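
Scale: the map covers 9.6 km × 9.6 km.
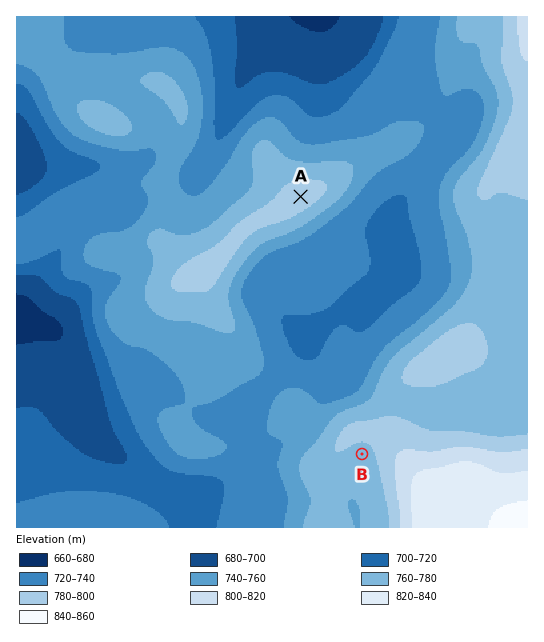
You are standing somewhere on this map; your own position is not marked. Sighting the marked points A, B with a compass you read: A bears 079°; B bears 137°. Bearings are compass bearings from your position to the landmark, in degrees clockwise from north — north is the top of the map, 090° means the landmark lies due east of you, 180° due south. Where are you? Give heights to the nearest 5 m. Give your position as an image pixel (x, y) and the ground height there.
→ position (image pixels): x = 149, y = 226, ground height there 755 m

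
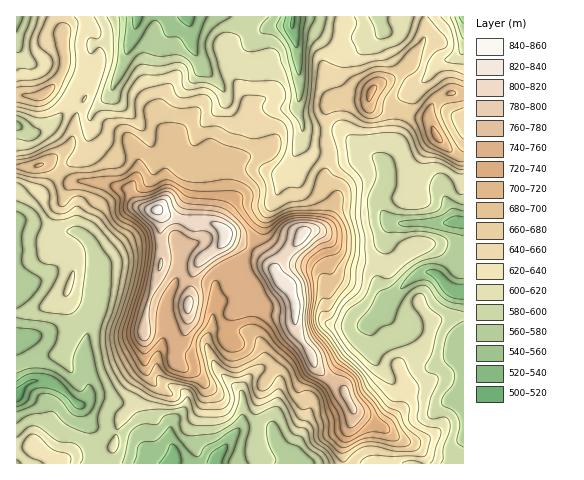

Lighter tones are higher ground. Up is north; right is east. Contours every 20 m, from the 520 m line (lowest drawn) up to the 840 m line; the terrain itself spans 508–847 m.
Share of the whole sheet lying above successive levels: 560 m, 95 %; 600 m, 72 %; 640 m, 46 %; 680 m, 27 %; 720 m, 16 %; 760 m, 9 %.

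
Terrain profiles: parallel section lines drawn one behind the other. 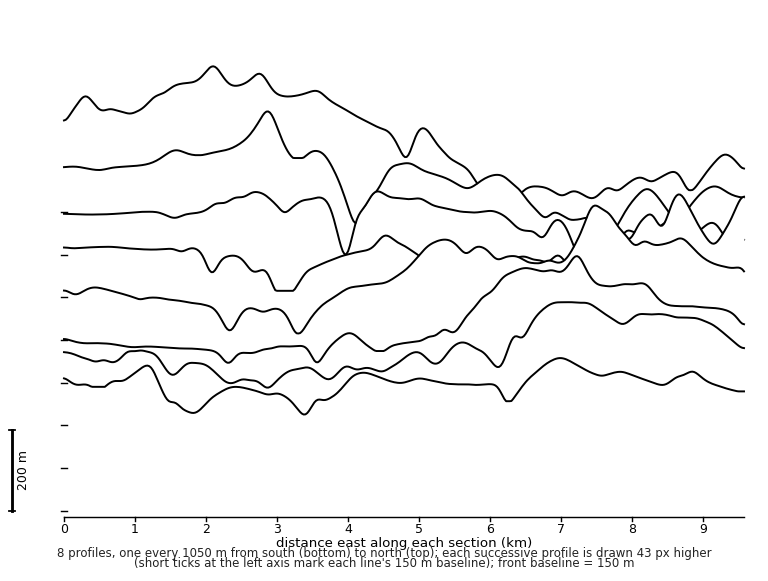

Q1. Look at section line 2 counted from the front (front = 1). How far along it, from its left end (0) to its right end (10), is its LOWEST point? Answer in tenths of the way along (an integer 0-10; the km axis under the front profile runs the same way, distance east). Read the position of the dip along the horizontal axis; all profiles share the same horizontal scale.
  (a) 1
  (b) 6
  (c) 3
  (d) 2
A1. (c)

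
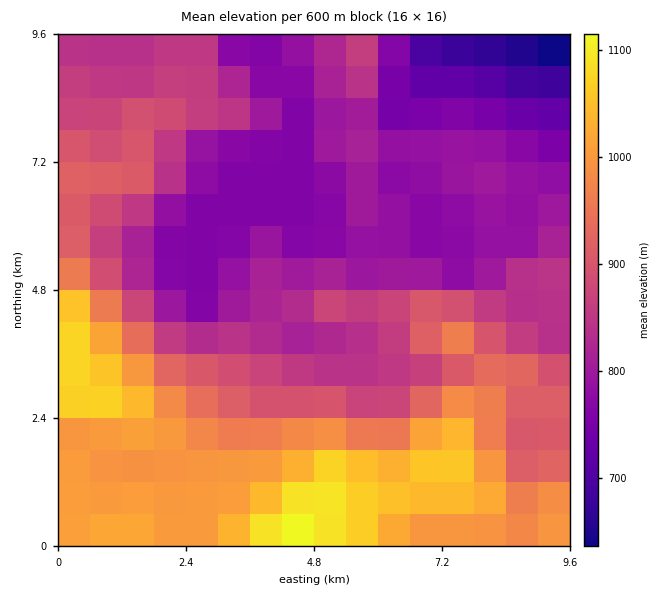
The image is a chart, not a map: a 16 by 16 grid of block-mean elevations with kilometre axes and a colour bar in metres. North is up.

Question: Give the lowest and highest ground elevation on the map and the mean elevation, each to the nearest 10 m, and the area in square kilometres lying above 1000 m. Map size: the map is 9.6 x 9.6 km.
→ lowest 630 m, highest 1120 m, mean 880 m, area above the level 17.8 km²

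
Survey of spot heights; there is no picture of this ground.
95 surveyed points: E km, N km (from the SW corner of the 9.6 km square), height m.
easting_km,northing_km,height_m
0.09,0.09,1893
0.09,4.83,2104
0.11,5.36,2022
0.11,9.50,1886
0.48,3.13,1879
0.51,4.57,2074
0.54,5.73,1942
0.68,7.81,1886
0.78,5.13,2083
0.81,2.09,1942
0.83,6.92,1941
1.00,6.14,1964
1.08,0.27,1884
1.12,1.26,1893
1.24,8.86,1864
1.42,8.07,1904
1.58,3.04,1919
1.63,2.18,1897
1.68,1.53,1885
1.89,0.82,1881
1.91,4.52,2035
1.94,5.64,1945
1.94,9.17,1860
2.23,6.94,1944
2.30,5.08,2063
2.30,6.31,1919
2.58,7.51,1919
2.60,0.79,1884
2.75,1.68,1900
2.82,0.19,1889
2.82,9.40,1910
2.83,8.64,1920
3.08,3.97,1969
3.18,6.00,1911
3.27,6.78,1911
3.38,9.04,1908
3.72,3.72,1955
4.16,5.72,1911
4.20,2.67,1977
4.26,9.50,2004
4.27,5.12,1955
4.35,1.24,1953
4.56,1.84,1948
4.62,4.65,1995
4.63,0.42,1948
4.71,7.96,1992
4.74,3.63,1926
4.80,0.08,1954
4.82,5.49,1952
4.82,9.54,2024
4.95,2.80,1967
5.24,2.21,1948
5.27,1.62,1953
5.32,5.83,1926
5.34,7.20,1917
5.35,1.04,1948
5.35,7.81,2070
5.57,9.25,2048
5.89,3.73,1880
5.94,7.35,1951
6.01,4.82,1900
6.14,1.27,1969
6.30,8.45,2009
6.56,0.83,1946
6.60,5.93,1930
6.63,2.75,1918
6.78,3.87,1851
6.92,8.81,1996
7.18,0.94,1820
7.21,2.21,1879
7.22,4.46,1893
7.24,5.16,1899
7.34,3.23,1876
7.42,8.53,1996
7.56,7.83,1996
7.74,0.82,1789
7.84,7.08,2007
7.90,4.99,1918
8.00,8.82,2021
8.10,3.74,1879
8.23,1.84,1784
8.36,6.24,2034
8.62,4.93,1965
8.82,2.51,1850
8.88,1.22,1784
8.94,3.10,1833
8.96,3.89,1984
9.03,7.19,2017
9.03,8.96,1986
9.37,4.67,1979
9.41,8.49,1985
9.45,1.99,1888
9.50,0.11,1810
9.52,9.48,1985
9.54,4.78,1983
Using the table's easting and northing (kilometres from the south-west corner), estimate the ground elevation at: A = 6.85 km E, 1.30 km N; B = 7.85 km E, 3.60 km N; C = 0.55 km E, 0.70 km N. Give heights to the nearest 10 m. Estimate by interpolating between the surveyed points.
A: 1870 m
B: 1850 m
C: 1890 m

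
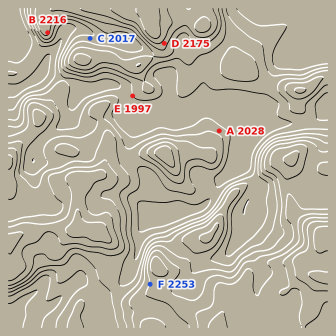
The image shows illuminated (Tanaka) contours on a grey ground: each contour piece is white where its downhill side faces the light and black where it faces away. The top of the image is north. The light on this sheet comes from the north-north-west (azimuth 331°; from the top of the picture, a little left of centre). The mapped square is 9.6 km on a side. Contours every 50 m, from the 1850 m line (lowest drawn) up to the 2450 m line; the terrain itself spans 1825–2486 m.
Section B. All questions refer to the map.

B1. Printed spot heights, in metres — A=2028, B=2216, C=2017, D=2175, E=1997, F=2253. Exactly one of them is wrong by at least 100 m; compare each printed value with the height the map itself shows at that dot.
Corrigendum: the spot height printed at B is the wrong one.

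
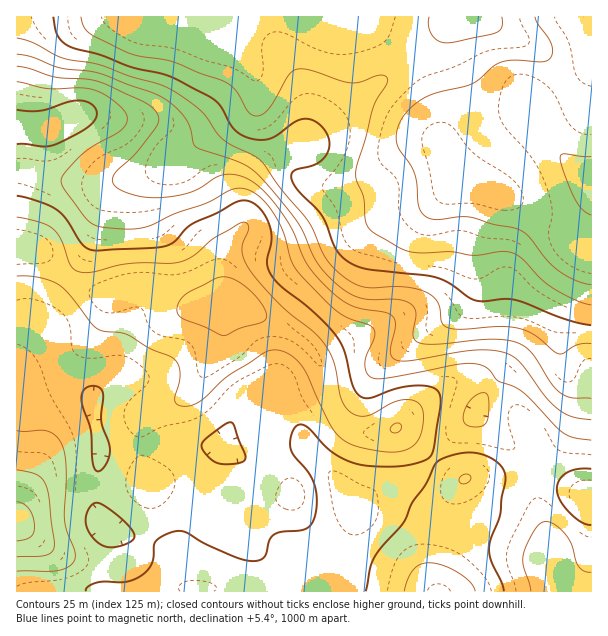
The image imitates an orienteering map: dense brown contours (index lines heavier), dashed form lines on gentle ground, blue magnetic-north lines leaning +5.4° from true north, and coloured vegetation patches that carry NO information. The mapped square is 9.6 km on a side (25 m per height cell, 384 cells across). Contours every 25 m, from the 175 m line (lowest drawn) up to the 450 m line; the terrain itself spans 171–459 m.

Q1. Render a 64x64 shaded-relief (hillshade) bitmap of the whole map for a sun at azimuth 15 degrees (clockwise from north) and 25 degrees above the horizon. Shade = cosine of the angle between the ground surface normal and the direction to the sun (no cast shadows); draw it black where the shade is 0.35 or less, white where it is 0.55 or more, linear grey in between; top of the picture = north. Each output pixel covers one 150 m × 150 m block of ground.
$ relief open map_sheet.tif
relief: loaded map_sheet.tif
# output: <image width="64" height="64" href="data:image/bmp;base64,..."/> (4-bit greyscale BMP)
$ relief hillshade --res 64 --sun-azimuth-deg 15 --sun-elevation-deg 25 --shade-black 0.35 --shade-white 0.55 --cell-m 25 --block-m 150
<image width="64" height="64" href="data:image/bmp;base64,Qk12CAAAAAAAAHYAAAAoAAAAQAAAAEAAAAABAAQAAAAAAAAIAAATCwAAEwsAABAAAAAAAAAAAAAAABEREQAiIiIAMzMzAERERABVVVUAZmZmAHd3dwCIiIgAmZmZAKqqqgC7u7sAzMzMAN3d3QDu7u4A////AEMzMzRERERVVVVVVVVVVVVVVVVVVVZmd4iIiIh3ZlVVIhESM0REREVVVVVURERVVVVVVVVVZmd4iIiIiHdmVUQAAAE0RVREVVVURERERFVVVVVWVVZmd4iZiIiHdmVVRAAAI1ZmZmZVVUREMzRFVVVVVmZmZmd4iIiHd3ZmZVVEABNWeId3dmZVREQ0RFVVVVVmZmZmd4iIh3dmZlVVVEQSNXiZh3dmZVRERERFVVVVVWZ3d3d3eHd2ZmVVVVVEM0RniZh2ZVVURERERFVVVERVZ3d3d3d3ZmZmVVVVVDIRZniIh2VURERERFVVVVVENEZndmZmZmZlVVVVVVRDIAB3iId2VUQzRERVVVVVVEM0VmdmZWZmZVVVVWVVVDIQAIiId2VURDNERVVVZmVVRERWdmVVVWZlVERFVmVUMhESmYh2ZlVERERVVWZmZmZVVWd2VVVWZmZUMzRVZlVDM0WZiHdmZVVEVVVWZmZ3dmZnd3ZVRVVmZlVDNFVmZVRWeJiId2ZmVVVmZmZmZ3d2Z3iHZUREREVWZmVWZmZmVmiZiIh3dmZmZnd3dmZmZmZniIdUMiIiI0VniIiId2ZmeJmIiHd2ZmZmd3d2ZmZmVVZ4dkIQAAAAJGiaqqmHZVZ4mYiId3ZmVVZnd2ZmZlVVVndkIAAAAAAUaJq7qYZVVniZiIiIdmVUVVZVVVVVVURVZkMQABEAASRnmaqYZURXiZmHiIh3ZURERERERVVVRFVVMhEkREM0RWeIiHZURXiaqnd3iHdlREREMzM0VVVVVVQxE1eHdmZmZmd3ZURXmru7Z3d3dmVVVVRDMjRFVWZmVCI1eaqZmIdmZmZVVnmry7tmZ3d2ZVVmZVQzM0VVZmZUMkaKu6qqmHZVVVVnmszLqmZmZmZVVmZmZUQzNEVmZlQzR5q7vMy6hlVVVnirzLqZZmZmVVVWZmZmVEMzRFVVVDNXmqq83cuXZUVWeavLqYdmZmVURFVVVVVVQzIjNERDM1eZmrzdzKl2VWeJq7qXZmZmZURERFVEREREMiIzMzIkaJiIm8zMupiHeJmrqYdmZmZVRERERDM0REQzIiMyIjV5mHZ5q8zMy7qqqrupdmd2ZlVEREQzMzNERUQzMyESR5qXZWeavN3u3dzMu6l3eGZmVVREMzMiIzREVUQzIiR5qpdVVnirze7u7t3LqIiZZmVVVEMzMzMzMzRFRDIjV5u6l3ZmZomrzd3d3MuYiatlVVVEMzM0REMzNERDM0aKu7qZmYdmZ4mqu7u7upmaq1VVVDMzM0RVVERERDNFebu7u7zMuodmd4iZmqmZmZqrVVRDMzM0RFVVVVVURWiru6q83u7cqYh3iIiIiImZqqpVRDMzRFVEVVZmZmVnm8y6q87//t3LupmIiIiIiJqqukQzM0VmZlVVZnd3Z4rMy6q97/7t3d3LqpmId3eJmru7IiM0Z4iHd2d3h3d4m8y5ms7/7cvM3cy6mYd3d4mru7oSI0Z5mZmZmZmYiImqqpib3u7Lqqu8u6qYh3d4mquqmSI0V4mqq7u7upmIiZmHd5vd3LqZmqqqmYiHiImaqpmHREVomqq7zMu6mIiId2Znm8y6mZiZmZmYh4iJmqqZh2Zmd4maqqu7u6mHd3dmVWiru6mIiIiIiIiIiJmqqYdmZoiJmqqqqqqpiHd4d2VWirzKmHd3d3iIiIiImZmYdmZmmaqqqpmZmZiIiZmIdnis3cqXdmd3d4iZmZmZmYdmZmaqq7upmYiIiJmquqmIm97+yodmZmd3iImZmZmYdmZmZ6q7uqmIiIiZqru7qqvO//25h2ZmZmd3iJmZiIdmZmd2qqqqmId4iJmqu7urvf//7Kh3ZmZmZnd4iIiHZlVmd2aqmZh3d3d4iZqqmavO//7Jh2ZmZmZmZ3d3d2ZVVWd3Zoh3dmZmZneIiIiIm9//65dVVWZmd3d3dmZlVERWd3ZmZlVVVVVVVmd3d4ib3u24ZERFVmd3d3dmVURDNFZ3dlVEMzRERERFVmZneaze25ZDM0RVZneId2VURDNFZ3dlVSIiMzMzMzRFVWZ5vN3KhkREVVVWZ3d3ZURERFZ3dlVEIiMyIiIzNEREVom83cqGZVZmVVZnd3ZVRERWZ4d2VDM0RDMiIjM0RERWirzMuod3d3ZmVWZmZVVEVWZ3d2VDM1VVVDIjNEVERWiaqqqpiHd3d2ZlVVVVVVVVZ3d2VEMzd3dlVUVWZmZ4maqpmZiHd3d3dmVVVVRERVVmd2ZURESIiIiHeImZmaq7uqmIh3d3d3d3ZVREREREVWZmZUREVZmaqqu7vMzMzdzLqYh3Z3d3d3dlVERERERVVmZUREVmmqvN3u7v//7u3MupiHZmd3iId2ZUREMzREVVVUREVnerze///////+7cu6mHZmZniIh3dmVUQzM0RFVUQzRWd8ze///////+3cuqmYdlVmeIiHd3ZmVEMzREREMyNFZn3e7//////t3LqpiIdmVWZ4iId3d3ZlRENERDMiI0Vmbd7u7u/+3Mu6qYh3dmVVZ3iId3d3dmVEREQzIiI0VmZszMzMzMy6mZiHd2ZmVVZnd3d3d3dmVVREMzMiM0Z3dmqqmZmqqZh3d3ZmZmZVZnd3d2ZmZmZVVEQzMzRWd4d2aIh3iIiId2ZmZmZmVWZmd3dmZmZmZVVVRERERWeIh2ZXd3d3iHd2ZmZmZlVVZmZnZmZmZmZlVVVUREVWeIiHZl"/>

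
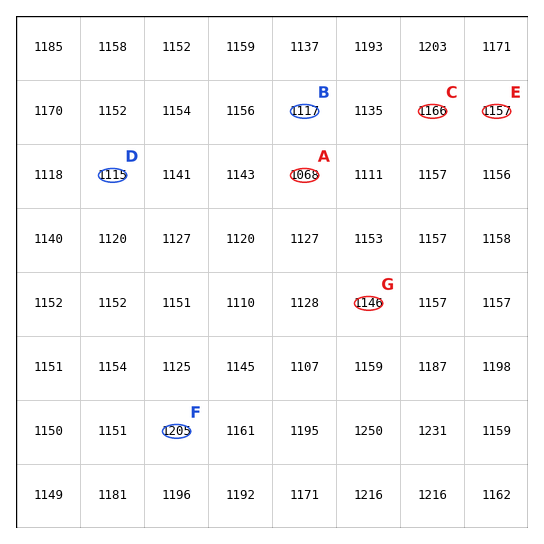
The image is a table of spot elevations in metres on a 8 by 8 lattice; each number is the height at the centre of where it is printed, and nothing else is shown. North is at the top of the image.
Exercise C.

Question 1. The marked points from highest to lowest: C B A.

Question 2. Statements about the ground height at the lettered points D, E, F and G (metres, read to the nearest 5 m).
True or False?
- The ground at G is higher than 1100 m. True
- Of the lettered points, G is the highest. False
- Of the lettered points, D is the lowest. True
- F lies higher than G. True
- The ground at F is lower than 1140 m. False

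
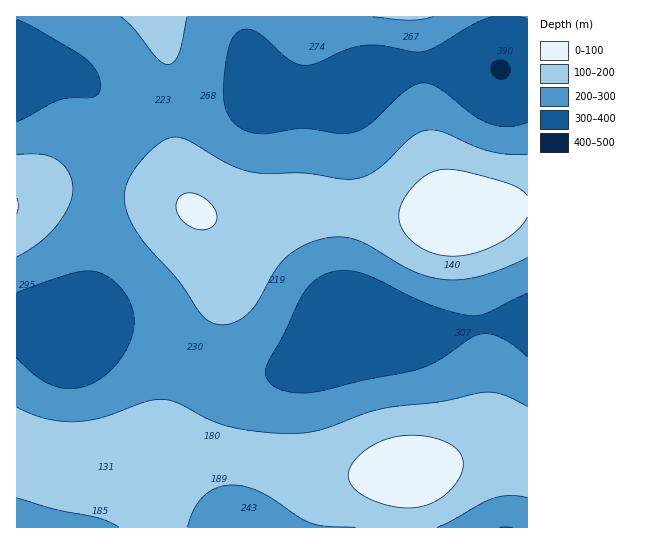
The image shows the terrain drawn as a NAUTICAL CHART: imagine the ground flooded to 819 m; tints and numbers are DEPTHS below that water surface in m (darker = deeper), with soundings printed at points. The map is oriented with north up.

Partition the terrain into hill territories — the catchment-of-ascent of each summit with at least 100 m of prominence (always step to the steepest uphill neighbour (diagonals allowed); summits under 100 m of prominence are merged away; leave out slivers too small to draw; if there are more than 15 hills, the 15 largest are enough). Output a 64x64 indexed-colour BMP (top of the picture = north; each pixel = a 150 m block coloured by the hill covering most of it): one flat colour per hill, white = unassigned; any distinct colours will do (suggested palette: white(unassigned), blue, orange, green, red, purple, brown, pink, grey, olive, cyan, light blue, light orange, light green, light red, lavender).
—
<image width="64" height="64" href="data:image/bmp;base64,Qk12CAAAAAAAAHYAAAAoAAAAQAAAAEAAAAABAAQAAAAAAAAIAAATCwAAEwsAABAAAAAAAAAA////ALR3HwAOf/8ALKAsACgn1gC9Z5QAS1aMAMJ34wB/f38AIr28AM++FwDox64AeLv/AIrfmACWmP8A1bDFACIiIiIiIiIiIiIiIiIiIiIiIiIiIiIiIiIiIiIiIiIiIiIiIiIiIiIiIiIiIiIiIiIiIiIiIiIiIiIiIiIiIiIiIiIiIiIiIiIiIiIiIiIiIiIiIiIiIiIiIiIiIiIiIiIiIiIiIiIiIiIiIiIiIiIiIiIiIiIiIiIiIiIiIiIiIiIiIiIiIiIiIiIiIiIiIiIiIiIiIiIiIiIiIiIiIiIiIiIiIiIiIiIiIiIiIiIiIiIiIiIiIiIiIiIiIiIiIiIiIiIiIiIiIiIiIiIiIiIiIiIiIiIiIiIiIiIiIiIiIiIiIiIiIiIiIiIiIiIiIiIiIiIiIiIiIiIiIiIiIiIiIiIiIiIiIiIiIiIiIiIiIiIiIiIiIiIiIiIiIiIiIiIiIiIiIiIiIiIiIiIiIiIiIiIiIiIiIiIiIiIiIiIiIiIiIiIiIiIiIiIiIiIiIiIiIiIiIiIiIiIiIiIiIiIiIiIiIiIiIiIiIiIiIiIiIiIiIiIiIiIiIiIiIiIiIiIiIiIiIiIiIiIiIiIiIiIiIiIiIiIiIiIiIiIiIiIiIiIiIiIiIiIiIiIiIiIiIiIiIiIiIiIiIiIiIiIiIiIiIiIiIiIiIiIiIiIiIiIiIiIiIiIiIiIiIiIiIiIiIiIiIiIiIiIiIiIiIiIiIiIiIiIiIiIiIiIiIiIiIiIiIiIiIiIiIiIiIiIiIiIiIiIiIiIiIiIiIiIiIiIiIiIiIiIiIiIiIiIiIiIiIiIiIiIiIiIiIiIiIiIiIiIiIiIiIiIiIiIiIiIiIiIiIiIiIiIiIiIiIiIiIiIiIiIiIiIiIiIiIiIiIiIiIRERERIiIiIiIiIiIiIiIiIiIiIiIiIiIiIiIiIiIiERERERERIiIiIiIiIiIiIiIiIiIiIiIiIiIiIiIiIRERERERERERIiIiIiIiIiIiIiIiIiIiIiIiIiIiIiERERERERERERESIiIiIiIiIiIiIiIiIiIiIiIiIiIhEREREREREREREREiIiIiIiIiIiIiIiIiIiIzEREREREREREREREREREREREiIiIiERIiIiIiIiIzMzMxERERERERERERERERERERERIREREREREREiIiIzMzMzERERERERERERERERERERERERERERERERERERETMzMzMRERERERERERERERERERERERERERERERERERERMzMzMzEREREREREREREREREREREREREREREREREREREzMzMzMRERERERERERERERERERERERERERERERERERETMzMzMxERERERERERERERERERERERERERERERERERERMzMzMzEREREREREREREREREREREREREREREREREREREzMzMzMxERERERERERERERERERERERERERERERERERETMzMzMzERERERERERERERERERERERERERERERERERERMzMzMzMREREREREREREREREREREREREREREREREREREzMzMzMxERERERERERERERERERERERERERERERERERETMzMzMzERERERERERERERERERERERERERERERERERERMzMzMzMREREREREREREREREREREREREREREREREREREzMzMzMxERERERERERERERERERERERERERERERERERETMzMzMzERERERERERERERERERERERERERERERERERERMzMzMzMREREREREREREREREREREREREREREREREREREzMzMzMxERERERERERERERERERERERERERERERERERETMzMzMzERERERERERERERERERERERERERERERERERERMzMzMzMxEREREREREREREREREREREREREREREREREREzMzMzMzERERERERERERERERERERERERERERERERERETMzMzMzMRERERERERERERERERERERERERERERERERERMzMzMzMxEREREREREREREREREREREREREREREREREREzMzMzMzERERERERERERERERERERERERERERERERERETMzMzMzMRERERERERERERERERERERERERERERERERERMzMzMzMxEREREREREREREREREREREREREREREREREREzMzMzMzERERERERERERERERERERERERERERERERERETMzMzMzMRERERERERERERERERERERERERERERERERERMzMzMzMxEREREREREREREREREREREREREREREREREREzMzMzMxERERERERERERERERERERERERERERERERERETMzMzMzERERERERERERERERERERERERERERERERERERMzMzMzEREREREREREREREREREREREREREREREREREREzMzMxERERERERERERERERERERERERERERERERERERERERERERERERERERERERERERERERERERERERERERERERERERERERERERERERERERERERERERERERERERERERERERERERERERERERERERERERERERERERERERERERERERERERERERERERERERERERERERERERERERERERERERERERERERERERERERERERERERERERERERERERERERERERERERERERERERERERERERERERERERERERERERERERERERERERERERERERERERERERERERERERERERERERERERERER"/>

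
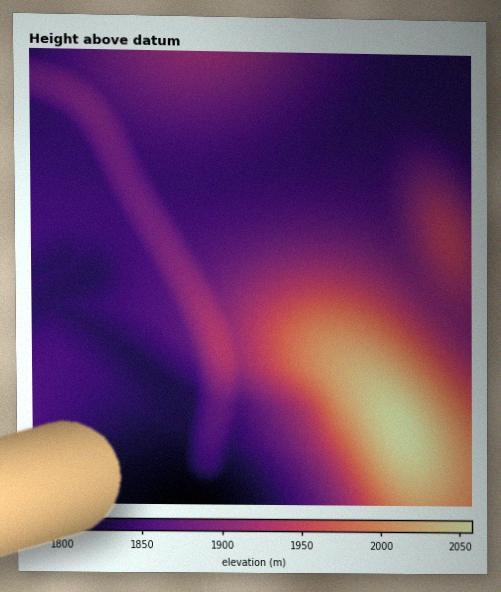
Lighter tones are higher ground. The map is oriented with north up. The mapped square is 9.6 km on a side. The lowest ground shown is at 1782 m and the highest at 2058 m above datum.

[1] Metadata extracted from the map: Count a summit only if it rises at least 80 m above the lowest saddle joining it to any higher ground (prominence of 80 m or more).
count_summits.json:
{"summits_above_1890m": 1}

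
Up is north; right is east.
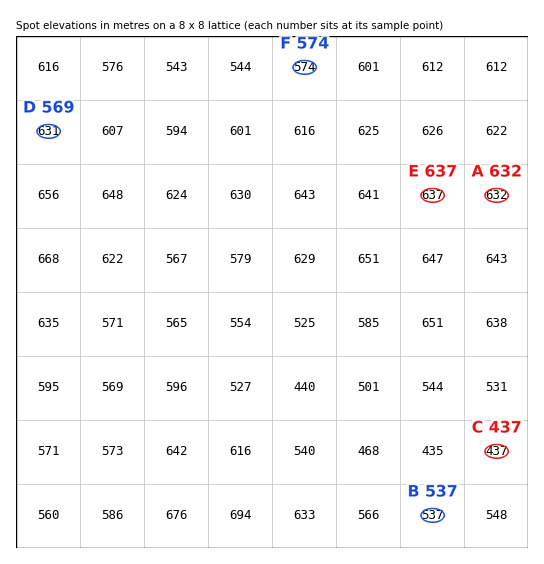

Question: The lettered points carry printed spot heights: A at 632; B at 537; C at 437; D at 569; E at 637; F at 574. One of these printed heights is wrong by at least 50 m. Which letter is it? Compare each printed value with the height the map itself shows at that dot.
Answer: D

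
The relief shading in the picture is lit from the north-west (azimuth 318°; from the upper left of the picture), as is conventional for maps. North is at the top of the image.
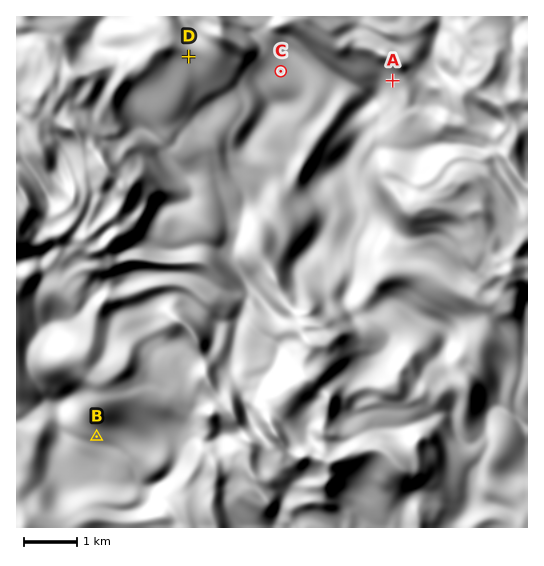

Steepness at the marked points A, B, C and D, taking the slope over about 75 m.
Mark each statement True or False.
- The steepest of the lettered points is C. False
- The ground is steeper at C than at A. False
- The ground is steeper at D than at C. True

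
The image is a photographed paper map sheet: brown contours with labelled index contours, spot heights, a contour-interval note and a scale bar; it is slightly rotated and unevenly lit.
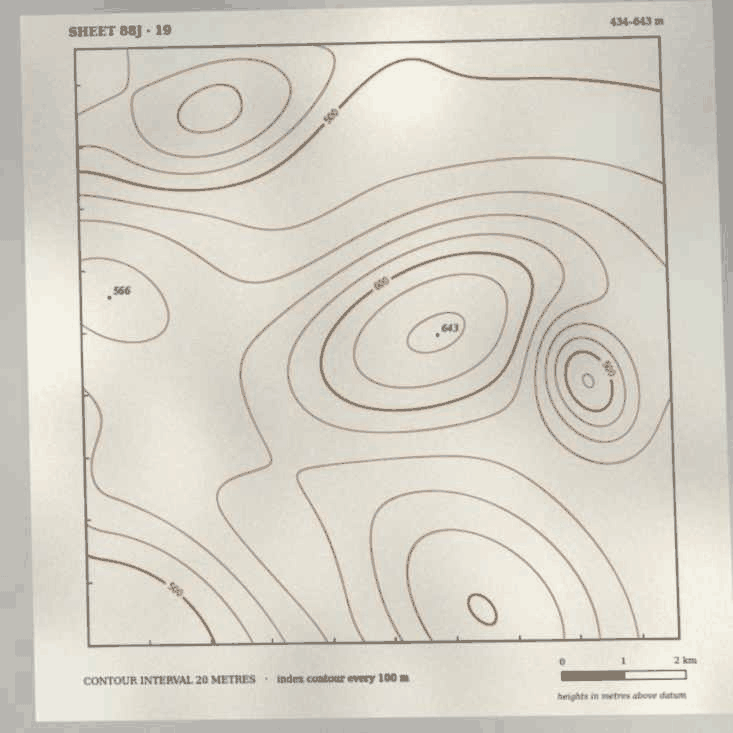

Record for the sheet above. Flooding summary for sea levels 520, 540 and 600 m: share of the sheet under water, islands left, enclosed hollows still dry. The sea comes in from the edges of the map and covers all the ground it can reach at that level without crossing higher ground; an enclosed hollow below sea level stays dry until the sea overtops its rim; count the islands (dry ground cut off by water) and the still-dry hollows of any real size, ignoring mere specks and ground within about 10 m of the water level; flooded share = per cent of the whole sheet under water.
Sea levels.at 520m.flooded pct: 32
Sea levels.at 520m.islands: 0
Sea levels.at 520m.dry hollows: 1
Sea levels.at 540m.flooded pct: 45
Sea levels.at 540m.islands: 0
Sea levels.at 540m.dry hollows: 1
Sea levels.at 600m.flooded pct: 93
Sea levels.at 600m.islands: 1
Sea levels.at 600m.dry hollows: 0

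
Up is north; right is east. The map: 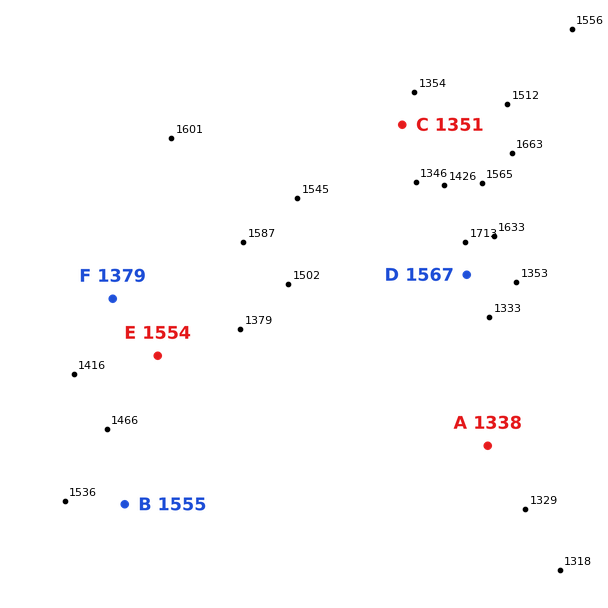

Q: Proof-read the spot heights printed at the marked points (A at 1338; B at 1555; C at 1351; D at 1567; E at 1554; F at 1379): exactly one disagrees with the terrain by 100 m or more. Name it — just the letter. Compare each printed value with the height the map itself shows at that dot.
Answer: E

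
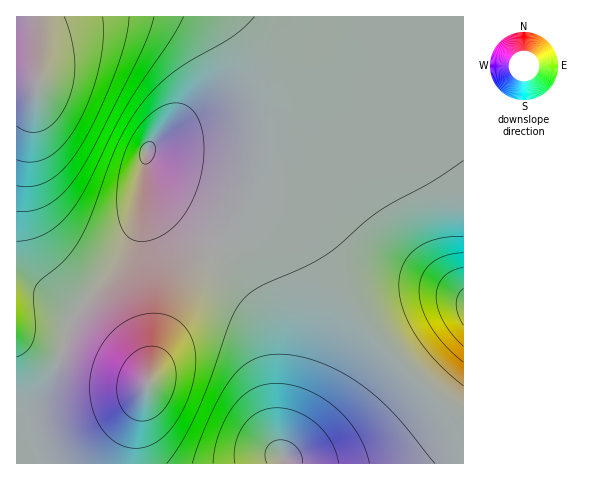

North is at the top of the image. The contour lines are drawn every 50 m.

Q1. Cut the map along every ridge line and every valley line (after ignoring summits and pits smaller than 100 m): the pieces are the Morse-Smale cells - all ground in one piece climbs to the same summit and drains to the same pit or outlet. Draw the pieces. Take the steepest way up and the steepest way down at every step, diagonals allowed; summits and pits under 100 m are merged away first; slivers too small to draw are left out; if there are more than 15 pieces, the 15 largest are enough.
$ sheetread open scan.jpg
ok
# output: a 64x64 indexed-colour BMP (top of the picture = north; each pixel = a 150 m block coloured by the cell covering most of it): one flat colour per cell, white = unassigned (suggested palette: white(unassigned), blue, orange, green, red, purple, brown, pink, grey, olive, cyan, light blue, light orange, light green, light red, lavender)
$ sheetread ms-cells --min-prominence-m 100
<image width="64" height="64" href="data:image/bmp;base64,Qk12CAAAAAAAAHYAAAAoAAAAQAAAAEAAAAABAAQAAAAAAAAIAAATCwAAEwsAABAAAAAAAAAA////ALR3HwAOf/8ALKAsACgn1gC9Z5QAS1aMAMJ34wB/f38AIr28AM++FwDox64AeLv/AIrfmACWmP8A1bDFABEzMzMzMzMzNEREREREREREREQiIiIiIiIiIiIiIiIiETMzMzMzMzM0RERERERERERERCIiIiIiIiIiIiIiIiIRMzMzMzMzMzREREREREREREREIiIiIiIiIiIiIiIiIhEzMzMzMzMzNEREREREREREREIiIiIiIiIiIiIiIiIiETMzMzMzMzM0REREREREREREQiIiIiIiIiIiIiIiIiIRMzMzMzMzMzRERERERERERERCIiIiIiIiIiIiIiIiIhETMzMzMzMzNEREREREREREREIiIiIiIiIiIiIiIiIiERMzMzMzMzMzREREREREREREQiIiIiIiIiIiIiIiIiIREzMzMzMzMzNERERERERERERCIiIiIiIiIiIiIiIiERERMzMzMzMzM0REREREREREREIiIiIiIiIiIiIiIiEREREzMzMzMzMzNEREREREREREQiIiIiIiIiIiIiIhERERERMzMzMzMzM0RERERERERERCIiIiIiIiIiIiIhEREREREzMzMzMzMzREREREREREREIiIiIiIiIiIiIhERERERERMzMzMzMzNEREREREREREQiIiIiIiIiIiIhEREREREREzMzMzMzMzRERERERERERCIiIiIiIiIiIhERERERERERMzMzMzMzNEREREREREREIiIiIiIiIiIhEREREREREREzMzMzMzM0REREREREREQiIiIiIiIiIhERERERERERETMzMzMzMzNERERERERERCIiIiIiIiIiERERERERERERMzMzMzMzM0REREREREREIiIiIiIiIiERERERERERERETMzMzMzMzNEREREREREIiIiIiIiIiERERERERERERERMzMzMzMzM0REREREREQiIiIiIiIiERERERERERERERETMzMzMzMzRERERERERCIiIiIiIiERERERERERERERERMzMzMzMzM0REREREREIiIiIiIiIRERERERERERERERETMzMzMzMzREREREREIiIiIiIiIREREREREREREREREREzMzMzMzM0REREREQiIiIiIiIRERERERERERERERERERMzMzMzMzNEREREQiIiIiIiIhERERERERERERERERERETMzMzMzM0REREQiIiIiIiIhEREREREREREREREREREREzMzMzMzNERERCIiIiIiIhERERERERERERERERERERERMzMzMzMzRERCIiIiIiIiEREREREREREREREREREREREzMzMzMzNEQiIiIiIiIiERERERERERERERERERERERERMzMzMzMzQiIiIiIiIiERERERERERERERERERERERERETMzMzMzMSIiIiIiIiIRERERERERERERERERERERERERMzMzMzMREiIiIiIiIREREREREREREREREREREREREREzMzMzERESIiIiIiIhERERERERERERERERERERERERETMzMzEREREiIiIiIhEREREREREREREREREREREREREREzMzERERERIiIiIhERERERERERERERERERERERERERETMzEREREREiIiIiERERERERERERERERERERERERERERMzERERERERIiIiEREREREREREREREREREREREREREREzEREREREREiIiIRERERERERERERERERERERERERERETERERERERERIiIRERERERERERERERERERERERERERERMREREREREREiIhERERERERERERERERERERERERERERERERERERERESIhEREREREREREREREREREREREREREREREREREREREREiERERERERERERERERERERERERERERERERERERERERESIRERERERERERERERERERERERERERERERERERERERERIhEREREREREREREREREREREREREREREREREREREREREiERERERERERERERERERERERERERERERERERERERERERIREREREREREREREREREREREREREREREREREREREREREhERERERERERERERERERERERERERERERERERERERERERERERERERERERERERERERERERERERERERERERERERERERERERERERERERERERERERERERERERERERERERERERERERERERERERERERERERERERERERERERERERERERERERERERERERERERERERERERERERERERERERERERERERERERERERERERERERERERERERERERERERERERERERERERERERERERERERERERERERERERERERERERERERERERERERERERERERERERERERERERERERERERERERERERERERERERERERERERERERERERERERERERERERERERERERERERERERERERERERERERERERERERERERERERERERERERERERERERERERERERERERERERERERERERERERERERERERERERERERERERERERERERERERERERERERERERERERERERERERERERERERERERERERERERERERERERERERERERERERERERERERERERERERERERERERERERERERERERERERERERERERERERERERERERERERERERERERERERERERERERERERERERERERERERERERERERERERERERERERERERERERERERERERERERERERER"/>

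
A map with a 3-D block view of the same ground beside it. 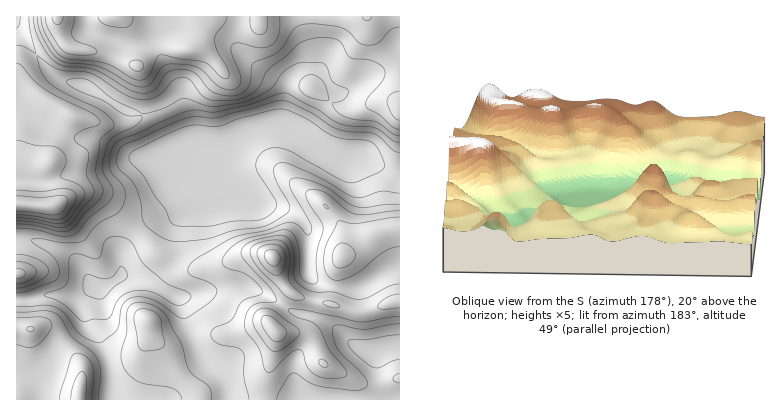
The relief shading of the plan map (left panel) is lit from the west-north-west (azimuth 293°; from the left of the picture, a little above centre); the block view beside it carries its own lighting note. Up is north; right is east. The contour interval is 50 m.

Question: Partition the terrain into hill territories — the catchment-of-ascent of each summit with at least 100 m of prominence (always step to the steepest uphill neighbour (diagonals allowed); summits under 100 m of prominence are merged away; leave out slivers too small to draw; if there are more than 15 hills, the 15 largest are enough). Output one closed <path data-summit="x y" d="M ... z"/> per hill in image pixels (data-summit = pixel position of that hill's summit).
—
<path data-summit="58 16" d="M400 16l-384 0 0 10 28 40 8 9 12 6 20 4 34 22 24 8 8 9 11 22 7 7 50-1 8-3 26-19 28-5 20 7 20 15 14 7 24 2 22 10 20 5z"/><path data-summit="272 258" d="M280 125l-28 5-26 19-12 4-16 25-10 24-6 7-12 6-22 7-16 14-12 20 1 20 27 6 28 15 10 0 54-11 18 5 32 20 22 5 18 8 22 20 16 7 10 1-1 12 5 28 8 8 10 0 0-228-20-6-22-10-24-2-14-7-20-15z"/><path data-summit="48 206" d="M16 27l0 211 20 3 32 13 11 10 12 20 5 4 6 0 19-12-1-20 12-20 12-12 26-9 12-6 6-7 10-24 17-26-47 1-7-7-11-22-8-9-24-8-34-22-20-4-12-6-8-9z"/><path data-summit="274 330" d="M242 286l-65 12 5 6 16 48 5 10 19 18 4 8 2 12 161 0-5-4-3-8-4-24 1-12-10-1-16-7-20-18-14-8-28-7-20-14z"/><path data-summit="148 320" d="M122 275l-14 10-11 3-6 22 3 16 8 16 8 24 2 16-1 18 115 0 0-12-4-8-19-18-5-10-18-52-32-18z"/><path data-summit="78 400" d="M96 287l-18 10-34-2-16 4-12 1 0 100 95 0 1-18-2-16-19-50 6-26z"/><path data-summit="16 274" d="M24 239l-8 1 0 59 12 0 16-4 34 2 16-11-15-22-9-8-22-11z"/>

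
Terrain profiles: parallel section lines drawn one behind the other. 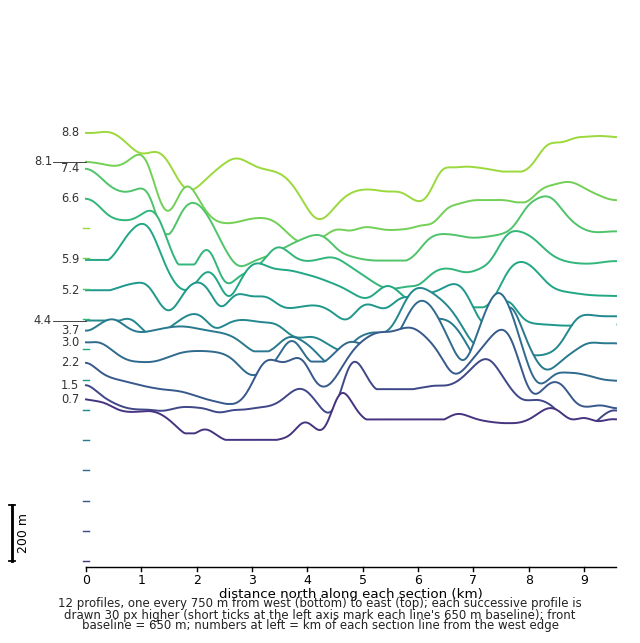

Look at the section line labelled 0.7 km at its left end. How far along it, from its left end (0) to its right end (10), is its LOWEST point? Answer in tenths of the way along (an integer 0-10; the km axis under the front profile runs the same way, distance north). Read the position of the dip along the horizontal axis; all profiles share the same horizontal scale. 3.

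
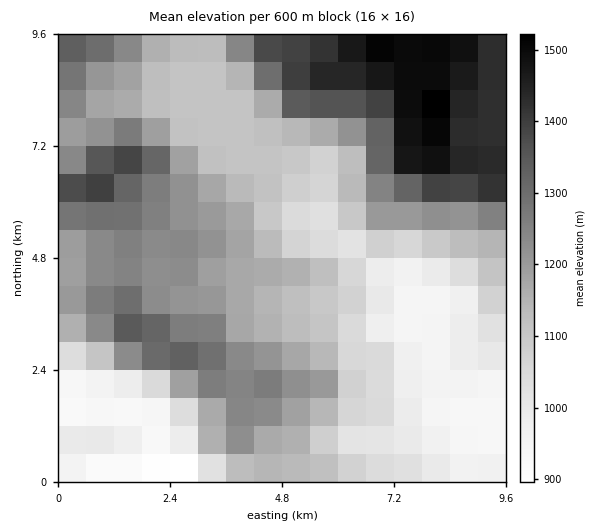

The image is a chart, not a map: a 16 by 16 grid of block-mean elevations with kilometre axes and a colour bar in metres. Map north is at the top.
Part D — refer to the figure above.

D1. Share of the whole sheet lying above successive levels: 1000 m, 83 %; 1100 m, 68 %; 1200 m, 40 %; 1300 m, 20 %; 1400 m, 12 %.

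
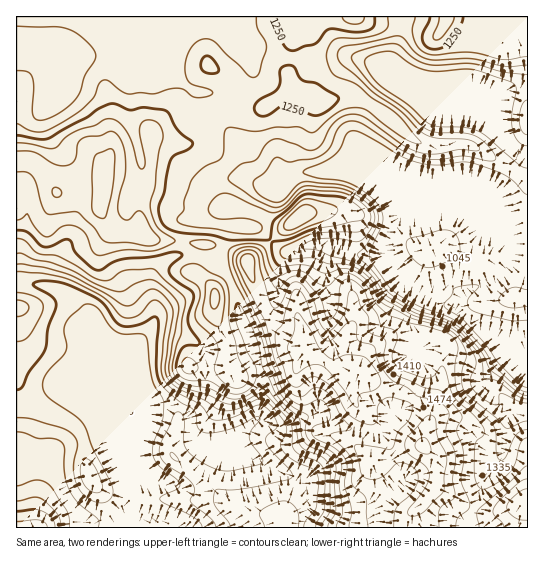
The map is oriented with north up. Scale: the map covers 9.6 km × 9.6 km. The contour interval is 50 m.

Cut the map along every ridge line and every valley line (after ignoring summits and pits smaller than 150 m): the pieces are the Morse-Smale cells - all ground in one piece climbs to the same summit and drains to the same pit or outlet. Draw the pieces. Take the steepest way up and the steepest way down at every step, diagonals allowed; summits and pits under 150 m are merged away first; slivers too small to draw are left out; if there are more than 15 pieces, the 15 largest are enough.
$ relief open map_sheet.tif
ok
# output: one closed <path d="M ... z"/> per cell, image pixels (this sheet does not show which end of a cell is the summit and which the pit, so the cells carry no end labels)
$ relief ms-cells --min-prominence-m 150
<path d="M527 16l-510 0-1 143 17 2 12 13 10 17 8 1 22-7 18 2 1-18 7-13 36-5 4-6 0 29-12 32 2 28 13 6 63 5 28 14 3 3 0 5 12 32 16 26 11 10 15 6 8 12 32 19 17 1 8-19 7-7 21-12 27-2 21 10 2 3-2 7-2 29-18 61 0 3 10 11 4 9 0 13-2 10 12 4 27 19 20 1 23-6 11-6z"/><path d="M151 145l-4 6-36 5-7 13-1 18-18-2-22 7-8-1-10-17-12-13-17 0 0 301 7 3 24 0 6 5 14 29 12 16 0 12 448 1 0-27-33 12-15 0-10-4-22-16-12-4 2-10 0-13-4-9-10-11 0-3 18-61 2-29 2-8-23-12-19 0-12 3-17 11-7 7-8 19-17-1-32-19-8-12-19-9-14-15-9-18-12-32 0-5-3-3-28-14-63-5-13-6-2-28 12-32z"/><path d="M18 463l-2 0 0 64 62 1 1-13-12-16-14-29-6-5-24 0z"/>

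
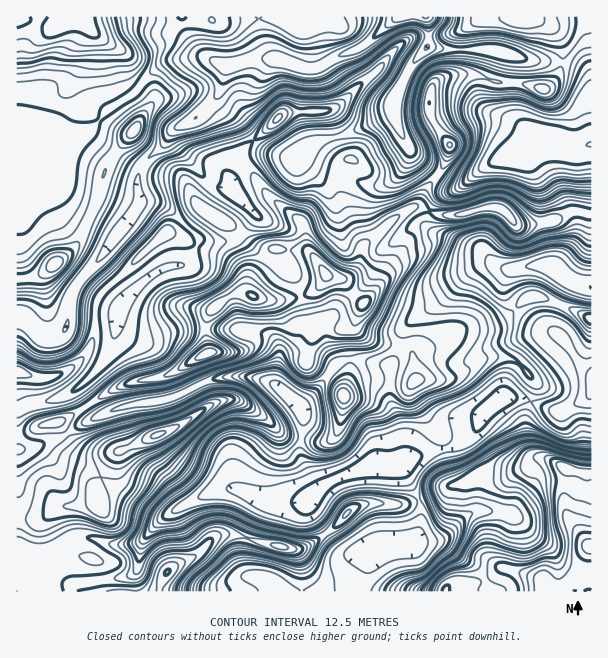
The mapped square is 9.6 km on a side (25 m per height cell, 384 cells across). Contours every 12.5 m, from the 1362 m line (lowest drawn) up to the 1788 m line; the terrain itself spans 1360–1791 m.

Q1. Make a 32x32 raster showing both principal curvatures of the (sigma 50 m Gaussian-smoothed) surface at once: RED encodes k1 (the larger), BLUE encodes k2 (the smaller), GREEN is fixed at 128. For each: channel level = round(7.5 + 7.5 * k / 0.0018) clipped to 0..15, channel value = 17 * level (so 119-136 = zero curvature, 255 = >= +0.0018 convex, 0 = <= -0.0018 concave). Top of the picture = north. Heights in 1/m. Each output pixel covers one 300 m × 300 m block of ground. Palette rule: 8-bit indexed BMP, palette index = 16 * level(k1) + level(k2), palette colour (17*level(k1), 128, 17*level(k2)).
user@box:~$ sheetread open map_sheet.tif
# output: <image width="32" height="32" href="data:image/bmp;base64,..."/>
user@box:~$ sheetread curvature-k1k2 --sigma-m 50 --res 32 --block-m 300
<image width="32" height="32" href="data:image/bmp;base64,Qk02CAAAAAAAADYEAAAoAAAAIAAAACAAAAABAAgAAAAAAAAEAAATCwAAEwsAAAABAAAAAAAAAIAAABGAAAAigAAAM4AAAESAAABVgAAAZoAAAHeAAACIgAAAmYAAAKqAAAC7gAAAzIAAAN2AAADugAAA/4AAAACAEQARgBEAIoARADOAEQBEgBEAVYARAGaAEQB3gBEAiIARAJmAEQCqgBEAu4ARAMyAEQDdgBEA7oARAP+AEQAAgCIAEYAiACKAIgAzgCIARIAiAFWAIgBmgCIAd4AiAIiAIgCZgCIAqoAiALuAIgDMgCIA3YAiAO6AIgD/gCIAAIAzABGAMwAigDMAM4AzAESAMwBVgDMAZoAzAHeAMwCIgDMAmYAzAKqAMwC7gDMAzIAzAN2AMwDugDMA/4AzAACARAARgEQAIoBEADOARABEgEQAVYBEAGaARAB3gEQAiIBEAJmARACqgEQAu4BEAMyARADdgEQA7oBEAP+ARAAAgFUAEYBVACKAVQAzgFUARIBVAFWAVQBmgFUAd4BVAIiAVQCZgFUAqoBVALuAVQDMgFUA3YBVAO6AVQD/gFUAAIBmABGAZgAigGYAM4BmAESAZgBVgGYAZoBmAHeAZgCIgGYAmYBmAKqAZgC7gGYAzIBmAN2AZgDugGYA/4BmAACAdwARgHcAIoB3ADOAdwBEgHcAVYB3AGaAdwB3gHcAiIB3AJmAdwCqgHcAu4B3AMyAdwDdgHcA7oB3AP+AdwAAgIgAEYCIACKAiAAzgIgARICIAFWAiABmgIgAd4CIAIiAiACZgIgAqoCIALuAiADMgIgA3YCIAO6AiAD/gIgAAICZABGAmQAigJkAM4CZAESAmQBVgJkAZoCZAHeAmQCIgJkAmYCZAKqAmQC7gJkAzICZAN2AmQDugJkA/4CZAACAqgARgKoAIoCqADOAqgBEgKoAVYCqAGaAqgB3gKoAiICqAJmAqgCqgKoAu4CqAMyAqgDdgKoA7oCqAP+AqgAAgLsAEYC7ACKAuwAzgLsARIC7AFWAuwBmgLsAd4C7AIiAuwCZgLsAqoC7ALuAuwDMgLsA3YC7AO6AuwD/gLsAAIDMABGAzAAigMwAM4DMAESAzABVgMwAZoDMAHeAzACIgMwAmYDMAKqAzAC7gMwAzIDMAN2AzADugMwA/4DMAACA3QARgN0AIoDdADOA3QBEgN0AVYDdAGaA3QB3gN0AiIDdAJmA3QCqgN0Au4DdAMyA3QDdgN0A7oDdAP+A3QAAgO4AEYDuACKA7gAzgO4ARIDuAFWA7gBmgO4Ad4DuAIiA7gCZgO4AqoDuALuA7gDMgO4A3YDuAO6A7gD/gO4AAID/ABGA/wAigP8AM4D/AESA/wBVgP8AZoD/AHeA/wCIgP8AmYD/AKqA/wC7gP8AzID/AN2A/wDugP8A/4D/AIeHh4aFlJS2xoRkdYaHdoWGh4eGprfE6riXhnaXl5eHh4iHh5iok5bZ16d1ZHNztqV1d3eGhWKVtaWot6anlZZ2hoaHlpOClJmm6La19/j453R1d3d3dnN0uKd2ZYSGuZaohnSVyKeAhYW52ee1lHOU9qZ0doZ1lYO2l3ZlhqeXh5enprmopnRhgpSVhHN1dnSV+ca3uIO3l4SEdXWGuIeGiIeHmJeop4aDg4SFhod3doSltqamosqYl5eGhpanh4aYdoeWlpeGl5iEdoeHhoZ2hISFhXWTydfIlqeXhre3doaHh6e4poaFloV1d4anhqWmk3aHd3WTcqXHt8j398WWhYWlt7jW+OiWdVNkdci0tui3dIZ3d5eGcoSVxqRhg6XI2JNxhJWm5/fHdZXX2IRktsZ0lnWVhnd2hYaldHWXhYKDxuaSgHBwkvj3+NaEdGS32baVt5d1hIWGdaSFhXWXt5aClPf498WAkKCigXKTo7TIhpaouMi4lnV1uLiXhti258eDhJWm5vfFopKEg8nJc5WGdoaXhoanpqa4hoeGlWRkxqZ2hnV0lvj49seTlqaFhKWWloeHh4eWloZ2hqaFhnWEx3aHh3Z1xHJjlIWWl6a4t3V1h5eYmJiHdnZ1tnaXhoTHdoaXl6fIt4WXp4aGdZbIhYWGhoiYl6aGhsb4hqaFg9iGhpanp6fXx8i3preGpci3dYaHhpd2lsjYpXO3x6eBldeWhYV1ZHW4l3Z2lsjIhbenhYZ2hnZ1lYSEhXao2aaChdiXdnaGlqeVhobHloSWhqe3hoZ2hJKCc3WndoaGx4ZzhdeXl3WFhae3prd0hqeFhpemdGNz2LeFhKd3h3eXp3V0lreEp7indHO3p3WGhsiWhcX2pZP51ufHp3eHd4e3hoZ1hKi4hoWG17emhYeGhsfIw9T3+NmVlbi4d3d3dqiHdYaXuIV2hsemZJWGh4WEdca0cIKmpXN1p4d3h3eHmKd1lbiml4eXt3R2dpeHqJiDhfWlcXOEdYaFdoeHh4eHtqaShKe4uKekZHaGlqiYh3RSx+uUdXeHh3aGh4eHd3am6pZyhIWGlva3dHSEk5aGgqX2yKWGh3d2hod3d4eIh4Wn1oaEhHaFlfrm59inhXWC6LaFdXV1dJWVh4eHiIeHhnSnuLeVhZeDt6eXtueWdIHot4aElpWm2qZ1hnZ2h4eHlpWHh5eFl4akhGN1p/e2gMb4t7bX18e3t3WXhoeGh4e4lnV1dXWFhXSEhYKCpfiTkKWllYV0c4Smdoeol5eot5eFl4Z2l4d2dpiXp5SAtPmyo6OCc3SWl5eGl4eYl6eHhoaHl6iol6anmJeXqaeBkaGTx8jHyLiXmIY="/>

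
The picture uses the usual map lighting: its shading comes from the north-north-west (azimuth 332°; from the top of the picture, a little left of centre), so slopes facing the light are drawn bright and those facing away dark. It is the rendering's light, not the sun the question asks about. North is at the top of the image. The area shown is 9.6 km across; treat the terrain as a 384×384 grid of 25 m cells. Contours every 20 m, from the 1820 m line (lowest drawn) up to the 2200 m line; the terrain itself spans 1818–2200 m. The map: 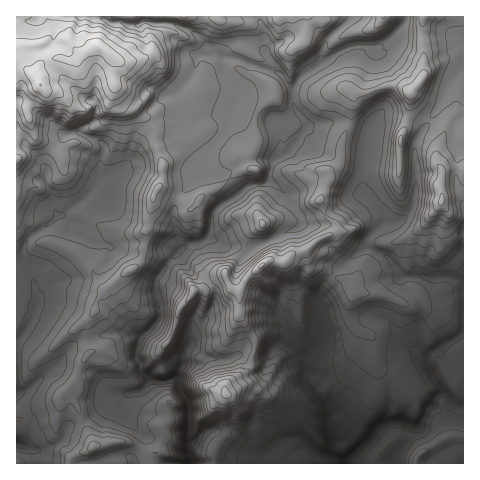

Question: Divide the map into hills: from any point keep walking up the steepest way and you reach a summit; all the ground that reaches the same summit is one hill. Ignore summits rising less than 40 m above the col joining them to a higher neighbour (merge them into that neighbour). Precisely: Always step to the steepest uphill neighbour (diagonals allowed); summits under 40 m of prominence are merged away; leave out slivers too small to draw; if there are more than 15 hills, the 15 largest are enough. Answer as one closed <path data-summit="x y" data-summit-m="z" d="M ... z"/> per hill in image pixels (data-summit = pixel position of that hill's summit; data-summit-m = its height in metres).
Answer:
<path data-summit="41 85" data-summit-m="2200" d="M257 16l-241 1 1 447 18 0-1-14 8 0 17-7 11-17 15-5 7-5 26-23 9 0-5 9 1 11 20 24 0 5-10 16 0 6 210 0 1-3 18-16 19-21 4-2 17-1 12 6 4-1 8-10 2-9 13-14 17 13 6 0 0-123-17-7-45 0-14-18-21-11-25 19-18 20-6 13 0 41-15 18 1 26 21 30 1 20 4 8-1 12-10-4-18-14-17 1-21 15-21 0-8-4-18-17-13 1-6 6-8 4-1-4 1-34-10-16-1-10-14 4-10-1-13-11-1-8-4-5 4-18 20-20 0-17-4-9 0-13 4-6 22-26 8-4 9 0 10-7 4-23 8-9 15-8 13-11 17-2 3-3 5-21 12-6 22-27-2-4-12-17-2-17-17-19-1-6-8-11-3-7 0-17z"/><path data-summit="262 265" data-summit-m="2103" d="M344 122l-36 4-16 21-19 15-4 19 20 15 13 24 0 4-4 4-12 4-38 18-24-4-16-8-9 6-13 2-17 16-13 18 4 39-19 17-5 14 0 7 4 5 1 8 10 10 13 2 14-4 5-15 0-8 6-9 18 12 18 2 13-4 7-6 22 4 14-11 16 7 7 8 13-15 2-8-1-36 6-13 18-20 24-18 0-7 2-4 17-15-3-8-17-19-3-8 3-35 5-20-9-5z"/><path data-summit="419 83" data-summit-m="2097" d="M463 16l-56 0-6 13-12 14-13 6-28 0-41 23-6 5-9 13 2 16 14 20 36-4 17 5 9 5-5 20-3 35 5 12 15 15 2 10 15-3 15-15 2-14-1-47 23-37 11-23 15-16z"/><path data-summit="227 393" data-summit-m="2086" d="M284 343l-7 2-10 9-22-4-7 6-13 4-18-2-18-12-4 4-7 24 0 8 11 22-1 34 1 4 8-4 6-6 13-1 18 17 8 4 21 0 21-15 17-1 18 14 11 3-5-39-21-30-1-28-6-6z"/><path data-summit="441 201" data-summit-m="2084" d="M463 70l-14 15-11 23-22 33 0 51-4 18-15 12-14 2-17 17 2 7 20 10 13 18 4 1 42-1 17 5z"/><path data-summit="418 456" data-summit-m="1927" d="M442 393l-3 1-5 9-6 4-2 9-8 10-4 1-12-6-17 1-4 2-7 6-5 8-25 23 0 2 119 1 1-57-10-4z"/><path data-summit="92 447" data-summit-m="2010" d="M126 393l-13 2-21 21-7 5-15 5-11 17-17 7-8 0 2 13 96 1 2-9 9-13 0-5-20-24-1-11z"/><path data-summit="263 224" data-summit-m="2067" d="M270 182l-6 3-15 1-13 11-15 8-8 9-4 23 15 9 24 4 38-18 12-4 4-4 0-4-13-24z"/><path data-summit="280 17" data-summit-m="2094" d="M351 16l-93 1 5 12 0 17 3 7 8 11 1 6 7 6 6 10 5 4 9-14 21-14 0-12 3-9 16-13 10-10z"/><path data-summit="383 17" data-summit-m="2082" d="M406 16l-53 0-27 25-3 9 0 12 28-14 25 1 13-6 6-5 11-16z"/>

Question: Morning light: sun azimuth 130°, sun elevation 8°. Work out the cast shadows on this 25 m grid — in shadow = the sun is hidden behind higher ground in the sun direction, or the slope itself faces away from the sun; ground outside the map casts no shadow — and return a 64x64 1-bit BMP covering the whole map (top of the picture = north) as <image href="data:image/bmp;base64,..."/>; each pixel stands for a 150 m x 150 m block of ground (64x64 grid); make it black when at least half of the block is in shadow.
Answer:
<image width="64" height="64" href="data:image/bmp;base64,Qk0+AgAAAAAAAD4AAAAoAAAAQAAAAEAAAAABAAEAAAAAAAACAAATCwAAEwsAAAIAAAAAAAAA////AAAAAAACAABAAAGBgAIAAEAAAMGAA8AA4AAAYeAA4ADwAAAw4ACAALAAABhgAAAAwAAADGAAAADAAAAAIAAAAOAAAAAwAAAA8AAAABiAAB3wAAAACAAAPcAAAAAAAgA/+AAAAACDAAP+AAAAAIEAA/8AAAAAgAAj/4gAAACAgGPwgAAAAAAAceAAAAAAAAB8MAAAAAIAAHwAAAAAAAEAPBgAAAAAAQAeHgAAAAAAAA4OAAAAAAAADg4AAAAAAAAfAAAAAAAAAB+EAAAAAAAAH4QAAAAAAAwPwYAAAAAABg/NwAAAAAAHhv3gAAAAAAeB//AAAAAAAAH//gAAAAAAAOf/wAAAMAAABw/wAAAAAIAAAfgBgAAAwAAAYAHAAABADAAAAeAAAOAPwAAA8AAA4AfAQADwAADgAeDgAPAAAPAA4AAA8AAB8AAAAADwAAHwAAAADHAAAPgABBAcYAAAMAAA8B5gAAAAAAAAHmAAAAAAAAAeYAAAAAAAAB4AAAAAAAAAHgAAAAAAAAAeAAAAAAAAAB4AAAAAAAAADgAACAAAAAAAAAAAAAAAAAAAAAAAAAAAAAAAAAAAAAACgAAAAAAADB/AAAAAAAAAD8AAAAAAAAAHwAAAAAAAAAPAAAAAAA4AAcAAAAAAAgABwAAAIAAAAAGAAFJoAAAAAYABQAAAAAAxwA=="/>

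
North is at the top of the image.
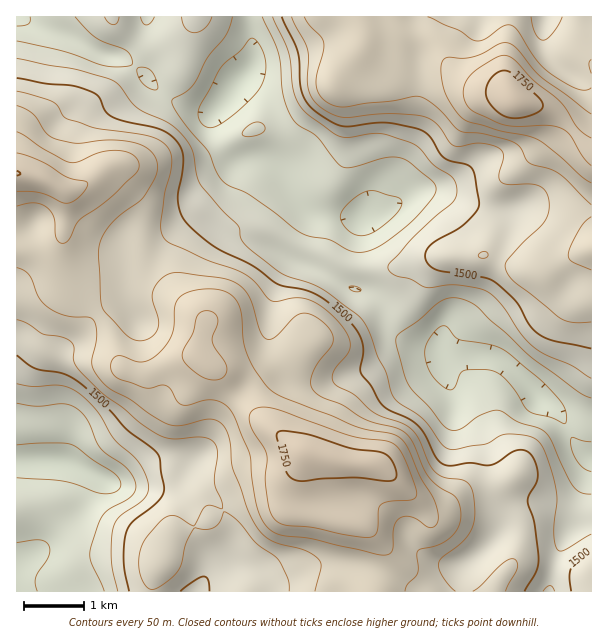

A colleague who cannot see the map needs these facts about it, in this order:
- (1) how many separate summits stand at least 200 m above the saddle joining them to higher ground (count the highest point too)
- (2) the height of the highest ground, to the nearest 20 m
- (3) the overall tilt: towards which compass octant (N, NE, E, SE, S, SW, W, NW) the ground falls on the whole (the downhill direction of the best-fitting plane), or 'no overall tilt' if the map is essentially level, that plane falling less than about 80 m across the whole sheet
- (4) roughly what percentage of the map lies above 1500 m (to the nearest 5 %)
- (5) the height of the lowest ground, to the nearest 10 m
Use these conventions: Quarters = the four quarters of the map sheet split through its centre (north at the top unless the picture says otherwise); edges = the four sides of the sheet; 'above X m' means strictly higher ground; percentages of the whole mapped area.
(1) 2 summits rise at least 200 m above their surroundings.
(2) About 1800 m is the highest elevation on the sheet.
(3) There is no overall tilt: the best-fitting plane is nearly level.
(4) About 60 % of the map lies above 1500 m.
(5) About 1310 m is the lowest elevation on the sheet.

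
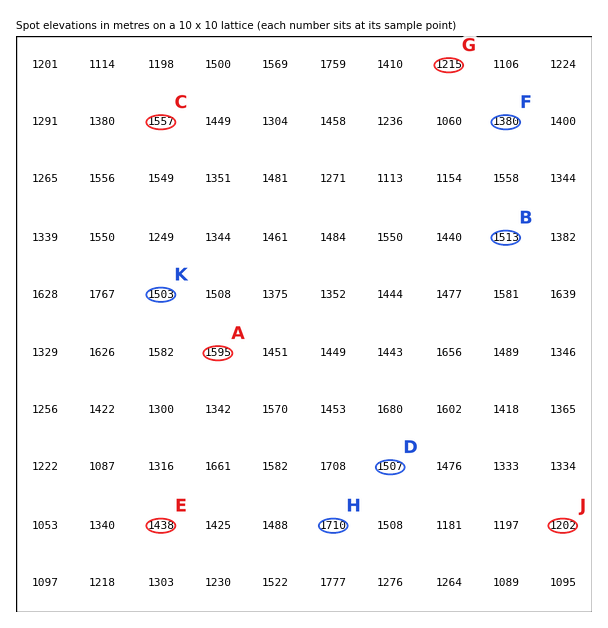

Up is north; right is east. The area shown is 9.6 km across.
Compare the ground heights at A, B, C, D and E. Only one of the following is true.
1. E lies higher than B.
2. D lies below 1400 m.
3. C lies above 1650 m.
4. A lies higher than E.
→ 4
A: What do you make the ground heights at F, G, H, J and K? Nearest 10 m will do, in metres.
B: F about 1380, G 1210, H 1710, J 1200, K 1500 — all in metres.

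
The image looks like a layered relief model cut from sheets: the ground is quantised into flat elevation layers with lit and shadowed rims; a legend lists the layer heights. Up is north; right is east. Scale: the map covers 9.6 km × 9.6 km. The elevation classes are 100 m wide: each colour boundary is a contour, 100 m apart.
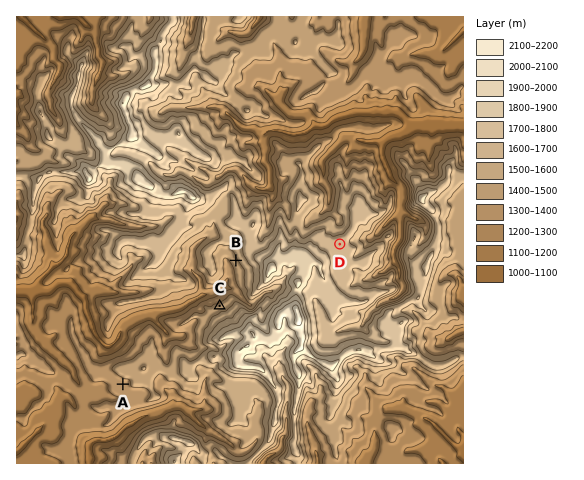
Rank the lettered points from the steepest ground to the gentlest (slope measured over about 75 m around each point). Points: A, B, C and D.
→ B C A D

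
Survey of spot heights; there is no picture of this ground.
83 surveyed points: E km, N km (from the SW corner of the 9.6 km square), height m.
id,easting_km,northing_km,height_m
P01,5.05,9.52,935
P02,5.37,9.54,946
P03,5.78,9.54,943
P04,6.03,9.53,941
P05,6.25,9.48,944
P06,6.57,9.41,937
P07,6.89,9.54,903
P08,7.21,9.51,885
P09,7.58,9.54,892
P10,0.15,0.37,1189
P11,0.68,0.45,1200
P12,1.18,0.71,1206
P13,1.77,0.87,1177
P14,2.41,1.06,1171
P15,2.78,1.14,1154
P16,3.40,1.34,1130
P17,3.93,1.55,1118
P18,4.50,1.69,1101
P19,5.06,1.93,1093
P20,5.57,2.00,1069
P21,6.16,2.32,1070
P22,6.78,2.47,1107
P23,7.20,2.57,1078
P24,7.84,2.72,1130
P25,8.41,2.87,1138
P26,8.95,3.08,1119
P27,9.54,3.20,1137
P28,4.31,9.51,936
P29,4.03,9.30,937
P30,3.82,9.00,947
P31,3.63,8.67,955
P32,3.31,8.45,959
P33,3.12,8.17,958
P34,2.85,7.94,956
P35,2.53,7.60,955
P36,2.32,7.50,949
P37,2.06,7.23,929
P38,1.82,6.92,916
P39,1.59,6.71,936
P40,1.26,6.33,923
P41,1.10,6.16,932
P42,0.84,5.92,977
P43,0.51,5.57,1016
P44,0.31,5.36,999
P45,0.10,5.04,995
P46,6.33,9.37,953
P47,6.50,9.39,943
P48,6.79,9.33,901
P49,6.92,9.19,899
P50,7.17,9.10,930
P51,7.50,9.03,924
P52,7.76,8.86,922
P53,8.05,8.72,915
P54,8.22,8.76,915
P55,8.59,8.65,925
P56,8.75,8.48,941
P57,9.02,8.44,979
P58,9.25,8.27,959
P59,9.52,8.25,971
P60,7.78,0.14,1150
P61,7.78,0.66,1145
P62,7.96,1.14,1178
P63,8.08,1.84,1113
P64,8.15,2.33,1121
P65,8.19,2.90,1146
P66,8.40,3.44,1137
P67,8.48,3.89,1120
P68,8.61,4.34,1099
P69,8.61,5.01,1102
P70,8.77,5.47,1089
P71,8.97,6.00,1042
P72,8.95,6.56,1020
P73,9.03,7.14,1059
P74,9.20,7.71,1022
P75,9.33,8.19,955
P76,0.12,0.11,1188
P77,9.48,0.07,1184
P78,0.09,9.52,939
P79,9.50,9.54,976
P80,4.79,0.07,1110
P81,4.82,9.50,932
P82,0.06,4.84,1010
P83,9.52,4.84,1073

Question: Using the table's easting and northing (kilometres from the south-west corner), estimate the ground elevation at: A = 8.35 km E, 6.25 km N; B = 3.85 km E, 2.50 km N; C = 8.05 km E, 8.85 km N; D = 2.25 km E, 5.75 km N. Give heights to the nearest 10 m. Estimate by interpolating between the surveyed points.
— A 1050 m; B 1080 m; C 910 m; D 930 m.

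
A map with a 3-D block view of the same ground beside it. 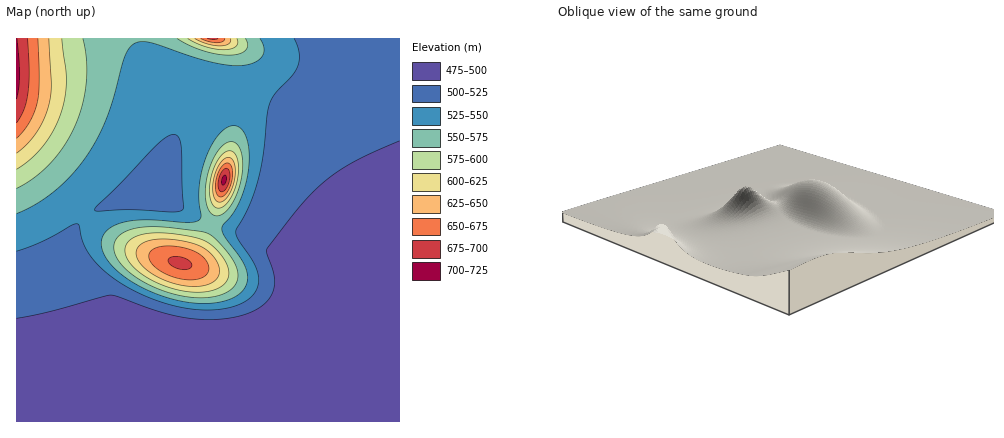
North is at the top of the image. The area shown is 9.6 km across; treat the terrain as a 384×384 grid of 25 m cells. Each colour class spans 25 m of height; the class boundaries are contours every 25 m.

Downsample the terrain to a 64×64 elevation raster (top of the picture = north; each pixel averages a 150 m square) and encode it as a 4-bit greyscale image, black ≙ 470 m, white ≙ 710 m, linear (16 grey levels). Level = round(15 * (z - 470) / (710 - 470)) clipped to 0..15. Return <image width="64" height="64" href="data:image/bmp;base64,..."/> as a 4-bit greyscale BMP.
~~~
<image width="64" height="64" href="data:image/bmp;base64,Qk12CAAAAAAAAHYAAAAoAAAAQAAAAEAAAAABAAQAAAAAAAAIAAATCwAAEwsAABAAAAAAAAAAAAAAABEREQAiIiIAMzMzAERERABVVVUAZmZmAHd3dwCIiIgAmZmZAKqqqgC7u7sAzMzMAN3d3QDu7u4A////ABEREREREREREREREREREREREREREREREAAAAAAAAAAAERERERERERERERERERERERERERERERERERERAAAAAAARERERERERERERERERERERERERERERERERERERERERERERERERERERERERERERERERERERERERERERERERERERERERERERERERERERERERERERERERERERERERERERERERERERERERERERERERERERERERERERERERERERERERERERERERERERERERERERERERERERERERERERERERERERERERERERERERERERERERERERERERERERERERERERERERERERERERERERERERERERERERERERERERERERERERERERERERERERERERERERERERERERERERERERERERERERERERERERERERERERERERERERERERERERERERERERERERERERERERERERERERERERERERERERERERERERERERERERERERERERERERERERERERERERERERERERERERERERIiEREREREREREREREREREREREREREREREREREREREREiIiIiIRERERERERERERERERERERERERERERERERERESIiIiIiIiIRERERERERERERERERERERERERERERERERIiIiIiIiIiIiIiIiIiIiIiIhEREREREREREREREREREiIiIiIiIiIiIiIiIiIiIiIiIiIRERERERERERERERESIiIiIiIiIiIiIiIiIjMzMzMzIiIRERERERERERERERIiIiIiIiIiIiIiIjM0REVVREQzIiIREREREREREREREiIiIiIiIiIiIiIzRFVmZmZmVUQzIhERERERERERERESIiIiIiIiIiIjM0VWZ3iIiHdmVEMiIRERERERERERERIiIiIiIiIiIjNFVniJmaqZiHZlQzIhEREREREREREREzMiIiIiIiIzRVZ4maq7u7qZh2VDMiERERERERERERETMzMyIiIiMzRWd4mrvMzMu6mHZUMyIRERERERERERERMzMzMzIiM0RWeJqrzN3dzLqYdlQyIiEREREREREREREzMzMzMzM0RWeJqrzN3d3MuphlRDIiIhERERERERERETMzMzMzMzRVZ4mrvM3d3Muph2VDIiIiIRERERERERERMzMzMzMzRFZ4iau8zMzLuph2VDMiIiIiERERERERERFEMzMzMzNFVneJqru7u6qph2VEMiIiIiIiEREREREREUREQzMzNEVWZ4iZmqqZmYh2VUMyIiIiIiIhERERERERREREMzM0RFVmd4iIiIh3d2ZUQzIiIiIiIiIhERERERFEREREMzRERVZmZ3d2ZmZmZVRDMyIiIiIiIiIhEREREVRERERENERERVVVVVVVVVVmVUMzIiIiIiIiIiIhERERVVRERERDNEREREREREREVmdlVDMyIiIiIiIiIiIhERFVVVREREQzMzMzMzMzM0RWeIZUQzIiIiIiIiIiIiIiEWVVVVREREMzMzMzMzMzRFaJmGVDMyIiIiIiIiIiIiIiZmVVVUREREMzMzMzMzNEVpu5dUMzIiIiIiIiIiIiIiJmZlVVVERERDMzMzMzM0RWnNuGRDMyIiIiIiIiIiIiInZmZVVVREREQzMzMzMzRFac7JZUMzIiIiIiIiIiIiIid3ZmZVVUREREMzMzMzNEVoztp1QzMyIiIiIiIiIiIiKHd2ZmVVVEREQzMzMzM0RWi92nVEMzIiIiIiIiIiIiIoh3dmZlVVREREMzMzMzREV5zKdUQzMiIiIiIiIiIiIimIh3ZmVVVERERDMzMzNERWirl1RDMzIiIiIiIiIiIiKZiId2ZlVVREREQzMzM0RFZ4mHVEMzMiIiIiIiIiIiIqmYh3dmZVVUREREMzMzREVWeHZUQzMzIiIiIiIiIiIiupmId2ZlVVRERERDMzNERFZndlRDMzMiIiIiIiIiIiK7qZiHdmZVVUREREQzM0REVWZmVEMzMzIiIiIiIiIiIsuqmYd3ZlVVREREREMzRERFVVVUQzMzMyIiIiIiIiIizLqZiHdmZVVURERERDNERERVVVRDMzMzIiIiIiIiIiLcu6mId2ZlVVREREREREREREVVREQzMzMyIiIiIiIiItzLqZiHdmZVVURERERERERERERERDMzMzMiIiIiIiIi7cuqmId2ZlVVREREREREREREREREMzMzMzMiIiIiIiLty7qYh3ZmVVVEREREREREREREREQzMzMzMzIiIiIiIu3LupmHd2ZVVVREREREREREREREREMzMzMzMyIiIiIi7cy6mYh3ZmVVVEREREREREREREREQzMzMzMzMiIiIiLtzLqZiHdmZVVVREREREREREREREREMzMzMzMzIiIiIu3cupmId2ZlVVVERERERERERERERERDMzMzMzMiIiIi7dy6mYh3ZmVVVVRERERERERFVVREREQzMzMzMzIiIiLt3LqZh3dmZVVVVERERERFVVVVVVVEREMzMzMzMiIiIu3MupiHd2ZlVVVVVERVVVVWZmZlVUREQzMzMzMyIiIi7cu6mId3ZmZVVVVVVVVVZnd3d2ZVVERDMzMzMzIiIiLty7qYh3dmZlVVVVVVVmd4mZmHdlVUREMzMzMzMyIiIu3LupiHdmZmVVVVVVZneKvMupd2VUREMzMzMzMzIiIi"/>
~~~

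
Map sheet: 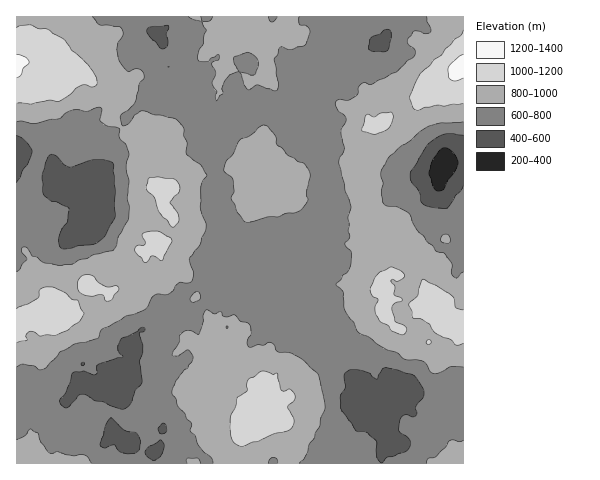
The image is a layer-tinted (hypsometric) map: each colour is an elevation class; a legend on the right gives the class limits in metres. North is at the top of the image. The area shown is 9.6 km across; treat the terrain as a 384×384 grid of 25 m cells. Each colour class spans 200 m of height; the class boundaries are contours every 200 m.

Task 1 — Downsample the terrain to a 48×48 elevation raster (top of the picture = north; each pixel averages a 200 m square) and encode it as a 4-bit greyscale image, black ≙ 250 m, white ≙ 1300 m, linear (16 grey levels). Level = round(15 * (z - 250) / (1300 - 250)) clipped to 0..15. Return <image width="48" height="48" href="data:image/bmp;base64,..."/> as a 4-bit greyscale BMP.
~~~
<image width="48" height="48" href="data:image/bmp;base64,Qk32BAAAAAAAAHYAAAAoAAAAMAAAADAAAAABAAQAAAAAAIAEAAATCwAAEwsAABAAAAAAAAAAAAAAABEREQAiIiIAMzMzAERERABVVVUAZmZmAHd3dwCIiIgAmZmZAKqqqgC7u7sAzMzMAN3d3QDu7u4A////AKqZiIh2ZmZVZ4iIqqqYiIdmZ3ZVVniImZmIiHdlVVVVZ3iJmqqZmZhmZnZVVWd4iYiHd3dlVVVVZ3iZq7uqqph2ZmZUVVd3iHiHd3dlVVVVV4iZq8zLupiHZlVERWZmd3h3ZmZlVWZVZ4iaq8zMu6mGZURERVZmZnd2ZVVVVWZmZ4mqq8zMu6mHZURERVZmZnd2VVVVVFZneJmqq7zMu6mXVERERFVmZmd2ZVVURFZniJmqq7vMu6mHVUREQ0Vmdmd3ZVREREVniJmqqru7uqmHZVVUQ0VndneHdlVVREVneImaqqu7qpiHZVVVRFZ4d4iIdlVVVVVneImaqqqqqph3ZVVVZneJiJmZh2VmVVVniIiZmZmZmId3ZmVneImqmaqpiHd3ZUVneIiZmYiIh3d3dmZ4maqqqru6qZiHZVVneIiJmYiHd3d3d3iJqqq7u7u8u6mYdlVneIiIiIh3dmZnd4mau6q7y7vMy7qpmHZnd3iIiIh3dmZneImruru8y7u8y7uqqZh2d3iIiHd3ZmZneJq7uru8u6q8y7q7qpmHd4iHd3d2ZmZneJq7u7vMupq7uru7uqmYiIiId2ZmZVZ3iJq7uqu7qZqqqru6qqqpmIh3d3ZmZWZniJq7uqupmImZmaqqqZqqmYd2ZnZmVWZneJq7u6qZiIiIeImamaq6qYdmZmZmZVZmd5qqqpmYh4h3ZmeIiau7qYd2ZmZmZmZmeImqqZmIh4d2VVVWiau7uph2VmZmZmZmeJmqqZmIiHdmVERFeau7u6l2Zmd3ZmZmeJqqmYh4iHdmZUM0aKqqu6mHd3d3d2ZneJmZmId3d3dmZUMzV5qru6l3d4iIiHZmeJmZmIdmZmZlVUQzVpqruqh2eJmZmYdmZ4iIh3ZVVmZVVUQzV5qruqh3eJmZmZh2aIiIdmVDRWZVREQzV5q7u6h3eJmaqpd2eJmYdlQyNVZUREREV5q7uqiHeJqaqph2eaqYdlMhJFZVRVREV5qqqpiIiZqamZh3iaqXdlMhE0VVVVVVV5mpmYh3iJqpmId3iaqYd2QhEkVVVmZmZ4mpiId2eJqZh4d3eKqZh3UyI0VlZnd3eImZmId2Z4mYd3dneaqqmHZUNGZmZ3d3iJmZmHd2Z3iId3Z3iau7qYh2VXiHd3eIiImZmHd2Z3eHd2Z3eKu7upmIiJmZmHiIiIiId3d3d3d3d3d3iJq7uqqZmauqqZmImYd3ZmZ4d3d3d3d3iJmqqru7u8y7y6qpmYh3ZmZ4h3eId3d3d4maqrvMzNzMzLu6mYiHZmZ4iIiIh3d4h4iJmrvN3d3MzMu6mIh3dmd4iIiIh3d4iId4iavN7u3MvMupmId3h3eIiIiId3d4d3d3eJq87u3Mu7qZh3dmd3iIiIiIh4iId3ZmZ4mr3t3Lu7qZh3ZlZniIiYiIiIiHd2VVZ4mavMzLuqqYiHZVVneImZmIiIh3dmVVZ4iZq7u7qpmYiHVVVneJmqmYiIh2ZmVVV4iJmqqqmZmHd2ZVVniJqqqIiId2ZmZlVniJmg=="/>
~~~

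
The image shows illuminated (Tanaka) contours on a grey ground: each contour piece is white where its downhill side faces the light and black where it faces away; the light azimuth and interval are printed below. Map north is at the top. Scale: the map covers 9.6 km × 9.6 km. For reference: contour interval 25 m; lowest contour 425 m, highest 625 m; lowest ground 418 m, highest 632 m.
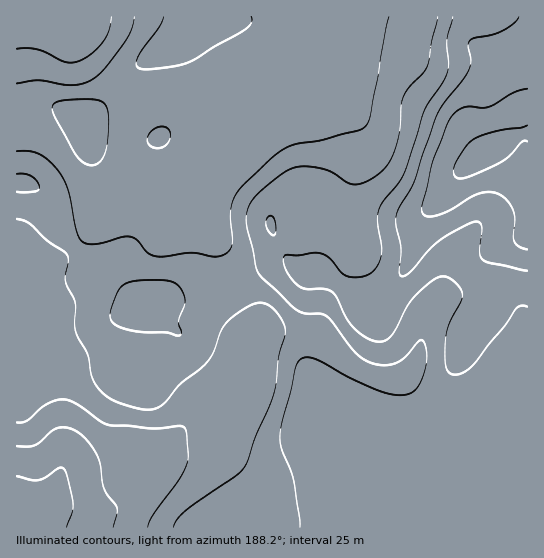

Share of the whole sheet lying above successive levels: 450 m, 96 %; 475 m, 91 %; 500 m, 61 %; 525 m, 40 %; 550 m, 16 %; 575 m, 8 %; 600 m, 4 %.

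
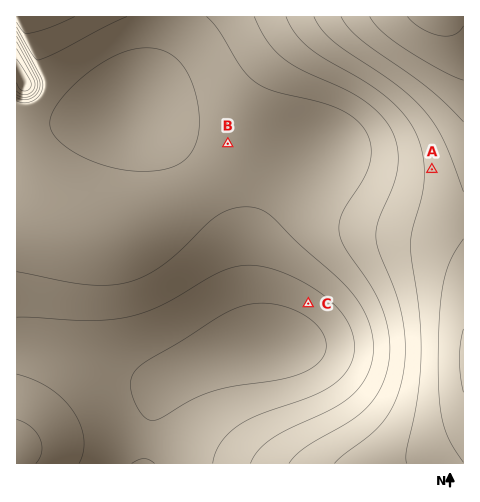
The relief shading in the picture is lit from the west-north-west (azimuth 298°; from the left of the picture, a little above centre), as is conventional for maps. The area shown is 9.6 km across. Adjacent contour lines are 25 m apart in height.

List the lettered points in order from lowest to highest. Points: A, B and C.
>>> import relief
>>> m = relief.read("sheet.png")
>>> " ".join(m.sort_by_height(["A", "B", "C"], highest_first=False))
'C B A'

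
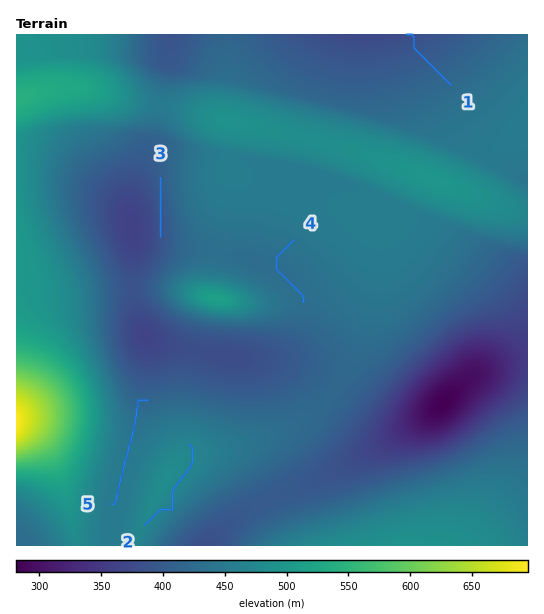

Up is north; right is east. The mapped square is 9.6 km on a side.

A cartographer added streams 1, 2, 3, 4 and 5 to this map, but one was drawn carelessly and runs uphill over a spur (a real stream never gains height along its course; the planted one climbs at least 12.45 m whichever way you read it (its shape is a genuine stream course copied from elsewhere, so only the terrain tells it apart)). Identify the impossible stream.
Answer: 2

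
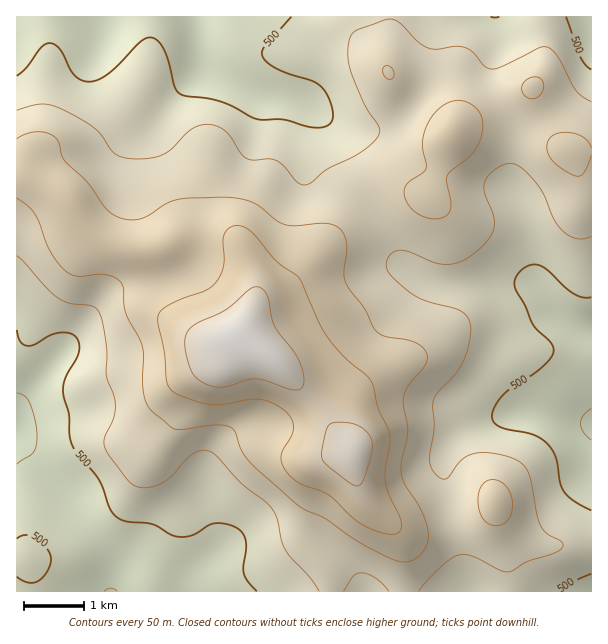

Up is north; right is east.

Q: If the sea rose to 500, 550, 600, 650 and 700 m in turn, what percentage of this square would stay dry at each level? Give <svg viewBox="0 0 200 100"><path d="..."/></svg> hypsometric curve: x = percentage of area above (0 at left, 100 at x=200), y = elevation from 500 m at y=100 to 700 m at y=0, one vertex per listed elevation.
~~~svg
<svg viewBox="0 0 200 100"><path d="M164 100l-54-25-58-25-32-25-14-25"/></svg>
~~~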